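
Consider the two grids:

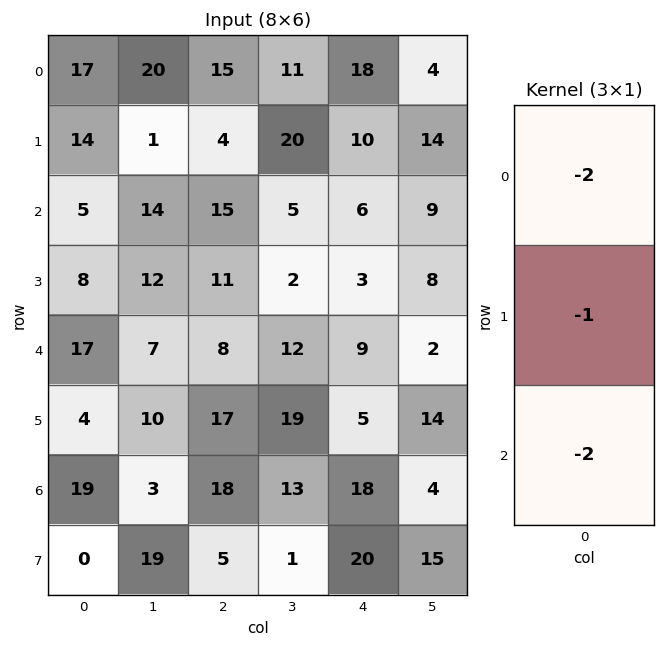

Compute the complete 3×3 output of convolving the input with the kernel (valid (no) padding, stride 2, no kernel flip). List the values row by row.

-58 -64 -58
-52 -57 -33
-76 -69 -59

Output[0,0]: The receptive field on the input at this output position is [17 / 14 / 5]. Elementwise product with the kernel and sum: 17·-2 + 14·-1 + 5·-2.
Output[0,1]: The receptive field on the input at this output position is [15 / 4 / 15]. Elementwise product with the kernel and sum: 15·-2 + 4·-1 + 15·-2.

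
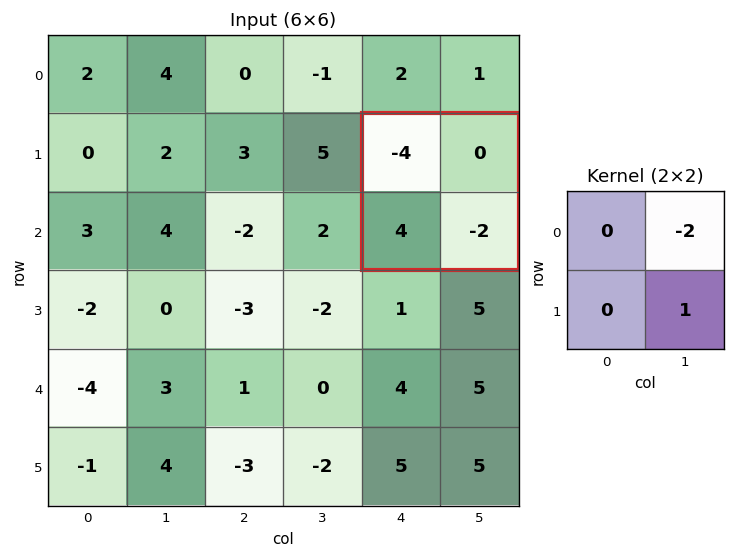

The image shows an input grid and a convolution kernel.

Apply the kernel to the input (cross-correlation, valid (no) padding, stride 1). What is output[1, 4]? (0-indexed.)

-2

The receptive field on the input at this output position is [-4 0 / 4 -2]. Elementwise product with the kernel and sum: 0·-2 + -2·1.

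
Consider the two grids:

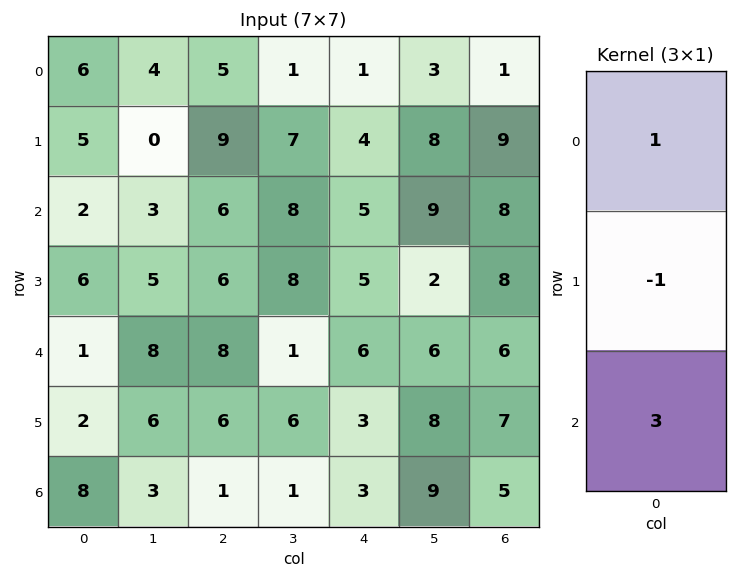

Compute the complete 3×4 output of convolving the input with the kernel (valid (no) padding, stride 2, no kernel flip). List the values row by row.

7 14 12 16
-1 24 18 18
23 5 12 14

Output[0,0]: The receptive field on the input at this output position is [6 / 5 / 2]. Elementwise product with the kernel and sum: 6·1 + 5·-1 + 2·3.
Output[0,1]: The receptive field on the input at this output position is [5 / 9 / 6]. Elementwise product with the kernel and sum: 5·1 + 9·-1 + 6·3.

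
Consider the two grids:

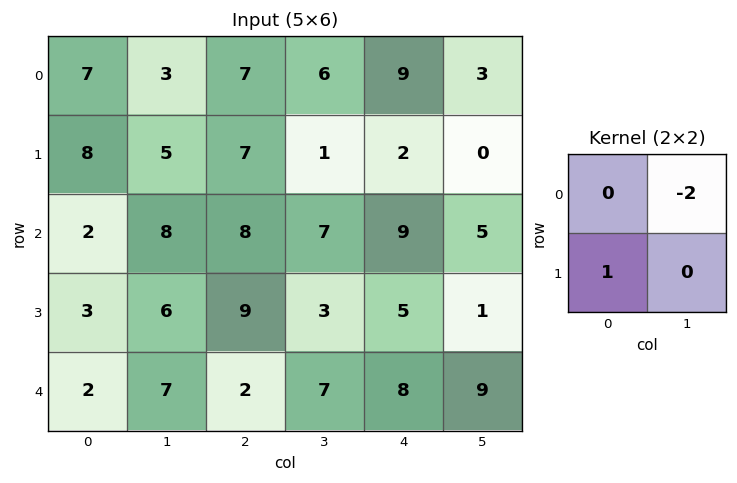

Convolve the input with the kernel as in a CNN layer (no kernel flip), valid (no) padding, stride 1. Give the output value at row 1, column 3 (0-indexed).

3

The receptive field on the input at this output position is [1 2 / 7 9]. Elementwise product with the kernel and sum: 2·-2 + 7·1.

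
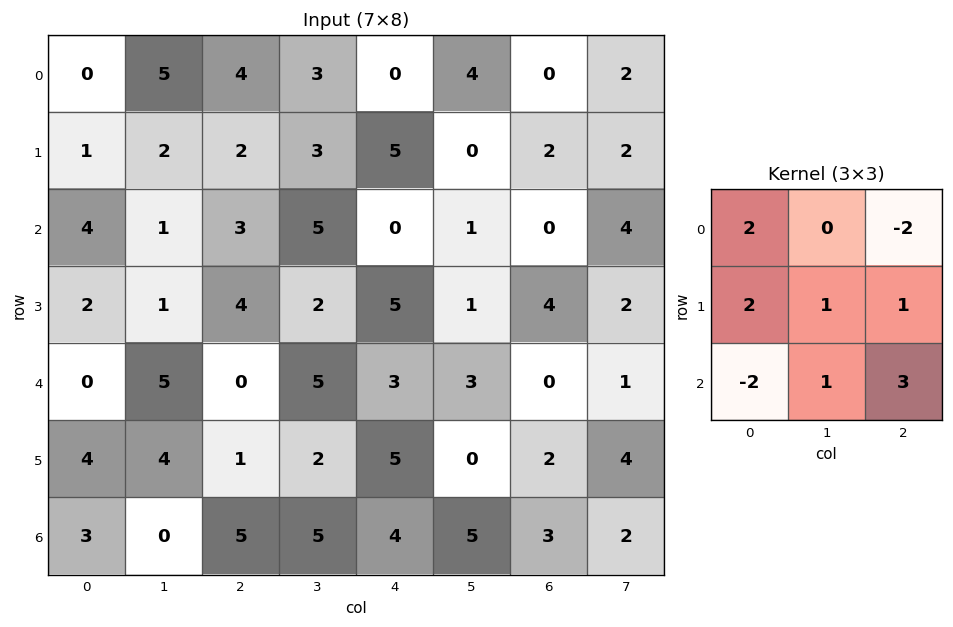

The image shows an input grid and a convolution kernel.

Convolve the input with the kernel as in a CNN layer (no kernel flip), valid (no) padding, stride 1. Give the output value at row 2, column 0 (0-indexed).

The receptive field on the input at this output position is [4 1 3 / 2 1 4 / 0 5 0]. Elementwise product with the kernel and sum: 4·2 + 3·-2 + 2·2 + 1·1 + 4·1 + 0·-2 + 5·1 + 0·3.

16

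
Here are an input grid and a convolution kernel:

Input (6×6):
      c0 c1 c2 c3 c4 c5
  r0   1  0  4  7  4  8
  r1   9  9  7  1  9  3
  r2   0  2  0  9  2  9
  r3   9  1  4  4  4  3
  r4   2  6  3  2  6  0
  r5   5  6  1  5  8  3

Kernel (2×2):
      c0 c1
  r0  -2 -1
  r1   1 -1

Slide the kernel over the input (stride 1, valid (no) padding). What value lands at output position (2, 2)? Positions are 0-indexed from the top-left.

The receptive field on the input at this output position is [0 9 / 4 4]. Elementwise product with the kernel and sum: 0·-2 + 9·-1 + 4·1 + 4·-1.

-9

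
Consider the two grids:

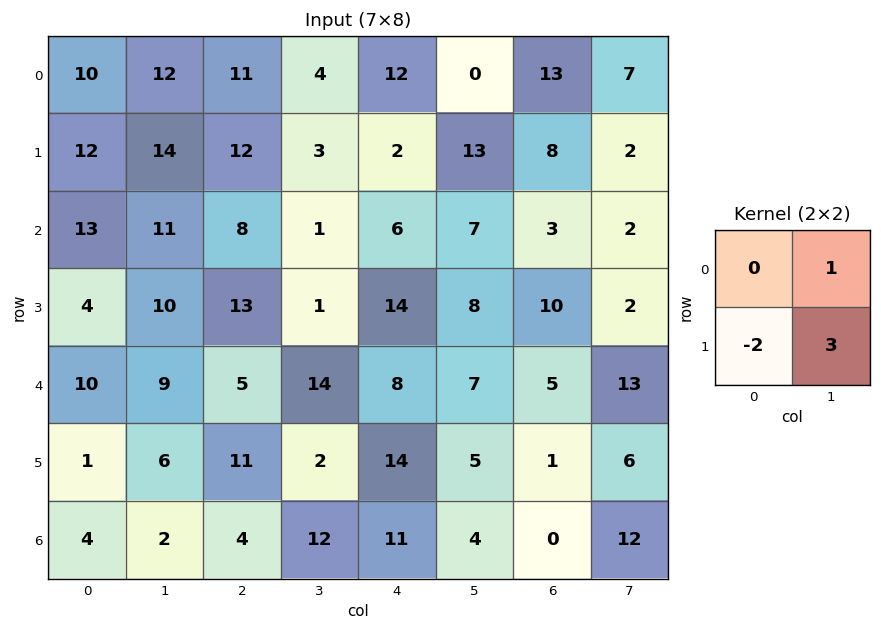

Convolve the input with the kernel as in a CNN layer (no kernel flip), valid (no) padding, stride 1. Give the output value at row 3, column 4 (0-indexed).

13

The receptive field on the input at this output position is [14 8 / 8 7]. Elementwise product with the kernel and sum: 8·1 + 8·-2 + 7·3.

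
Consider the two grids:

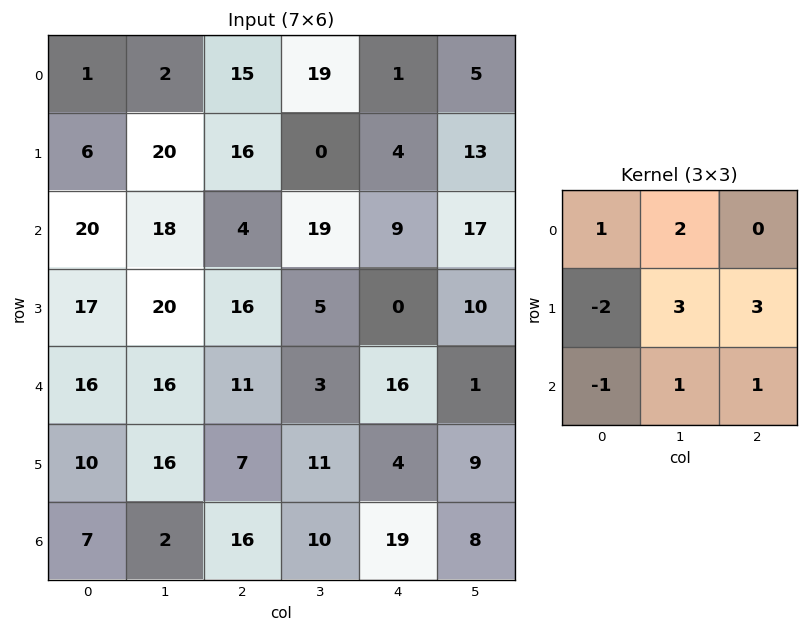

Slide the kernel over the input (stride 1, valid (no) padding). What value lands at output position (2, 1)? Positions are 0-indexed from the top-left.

47

The receptive field on the input at this output position is [18 4 19 / 20 16 5 / 16 11 3]. Elementwise product with the kernel and sum: 18·1 + 4·2 + 20·-2 + 16·3 + 5·3 + 16·-1 + 11·1 + 3·1.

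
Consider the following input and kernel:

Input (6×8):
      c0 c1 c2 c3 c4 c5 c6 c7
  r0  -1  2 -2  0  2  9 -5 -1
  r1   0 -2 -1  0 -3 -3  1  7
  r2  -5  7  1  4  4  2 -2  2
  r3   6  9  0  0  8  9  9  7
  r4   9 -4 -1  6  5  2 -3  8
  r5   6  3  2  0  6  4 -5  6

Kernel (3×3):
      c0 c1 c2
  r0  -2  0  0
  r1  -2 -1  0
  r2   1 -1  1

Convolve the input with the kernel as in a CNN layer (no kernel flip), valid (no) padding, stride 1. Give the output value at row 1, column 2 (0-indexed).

4

The receptive field on the input at this output position is [-1 0 -3 / 1 4 4 / 0 0 8]. Elementwise product with the kernel and sum: -1·-2 + 1·-2 + 4·-1 + 0·1 + 0·-1 + 8·1.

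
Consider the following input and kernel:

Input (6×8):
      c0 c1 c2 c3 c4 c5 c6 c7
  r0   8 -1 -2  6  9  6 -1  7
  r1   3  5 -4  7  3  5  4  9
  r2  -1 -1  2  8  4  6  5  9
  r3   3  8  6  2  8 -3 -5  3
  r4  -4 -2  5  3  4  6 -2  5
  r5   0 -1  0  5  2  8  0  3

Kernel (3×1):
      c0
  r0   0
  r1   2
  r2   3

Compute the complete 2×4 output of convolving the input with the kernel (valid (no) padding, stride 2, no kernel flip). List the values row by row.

3 -2 18 23
-6 27 28 -16

Output[0,0]: The receptive field on the input at this output position is [8 / 3 / -1]. Elementwise product with the kernel and sum: 3·2 + -1·3.
Output[0,1]: The receptive field on the input at this output position is [-2 / -4 / 2]. Elementwise product with the kernel and sum: -4·2 + 2·3.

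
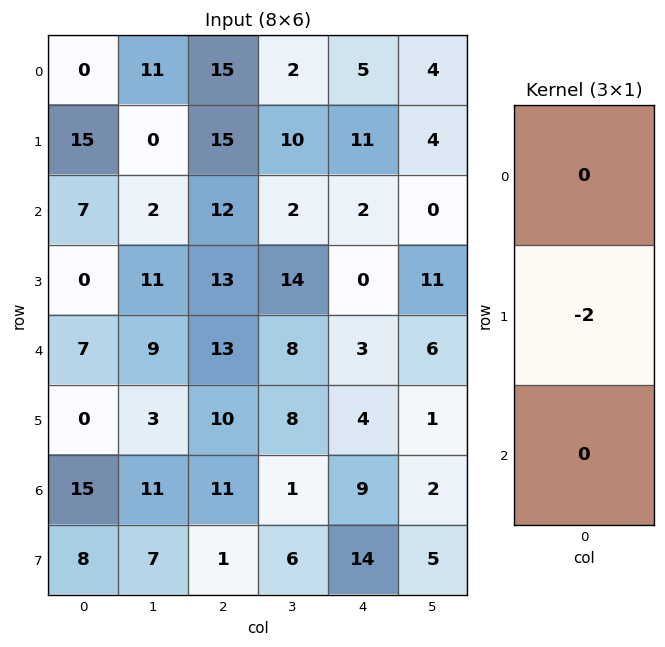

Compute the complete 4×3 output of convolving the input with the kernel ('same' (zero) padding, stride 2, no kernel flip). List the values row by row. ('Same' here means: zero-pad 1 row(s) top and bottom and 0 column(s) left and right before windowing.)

Output[0,0]: The receptive field on the zero-padded input at this output position is [0 / 0 / 15]. Elementwise product with the kernel and sum: 0·-2.

0 -30 -10
-14 -24 -4
-14 -26 -6
-30 -22 -18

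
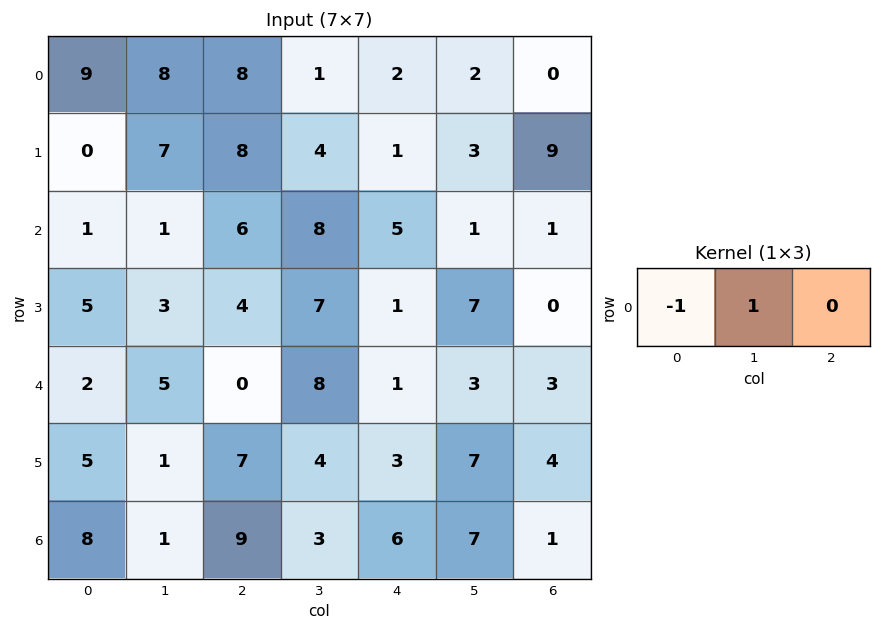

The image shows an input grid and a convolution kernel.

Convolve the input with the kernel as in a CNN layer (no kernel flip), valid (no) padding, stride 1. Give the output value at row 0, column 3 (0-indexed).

1

The receptive field on the input at this output position is [1 2 2]. Elementwise product with the kernel and sum: 1·-1 + 2·1.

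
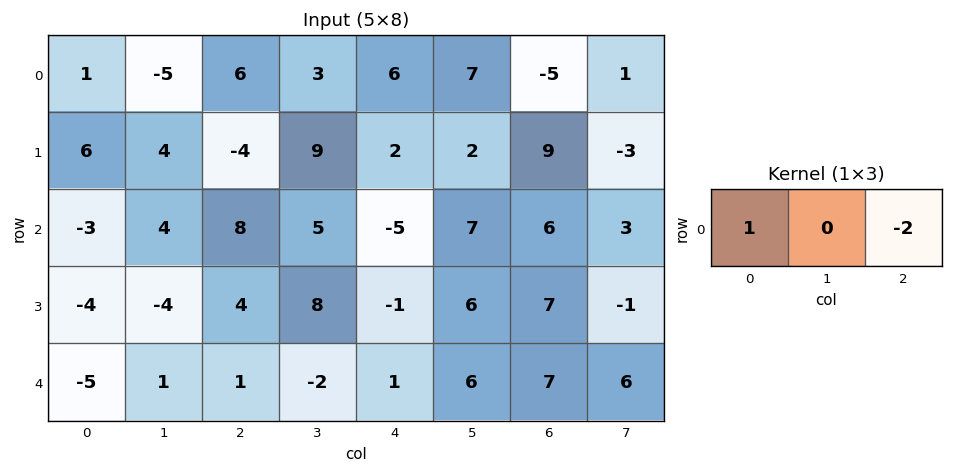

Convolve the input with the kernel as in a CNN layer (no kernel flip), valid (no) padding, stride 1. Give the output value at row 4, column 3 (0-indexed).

The receptive field on the input at this output position is [-2 1 6]. Elementwise product with the kernel and sum: -2·1 + 6·-2.

-14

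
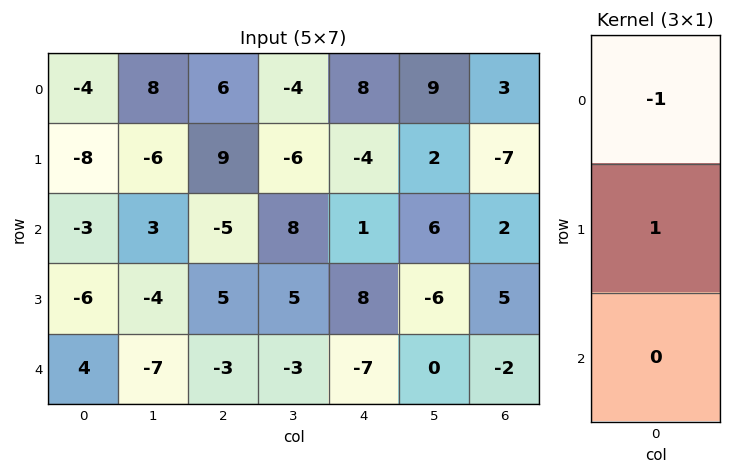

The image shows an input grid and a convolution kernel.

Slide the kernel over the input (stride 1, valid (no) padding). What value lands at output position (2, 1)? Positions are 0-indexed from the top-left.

The receptive field on the input at this output position is [3 / -4 / -7]. Elementwise product with the kernel and sum: 3·-1 + -4·1.

-7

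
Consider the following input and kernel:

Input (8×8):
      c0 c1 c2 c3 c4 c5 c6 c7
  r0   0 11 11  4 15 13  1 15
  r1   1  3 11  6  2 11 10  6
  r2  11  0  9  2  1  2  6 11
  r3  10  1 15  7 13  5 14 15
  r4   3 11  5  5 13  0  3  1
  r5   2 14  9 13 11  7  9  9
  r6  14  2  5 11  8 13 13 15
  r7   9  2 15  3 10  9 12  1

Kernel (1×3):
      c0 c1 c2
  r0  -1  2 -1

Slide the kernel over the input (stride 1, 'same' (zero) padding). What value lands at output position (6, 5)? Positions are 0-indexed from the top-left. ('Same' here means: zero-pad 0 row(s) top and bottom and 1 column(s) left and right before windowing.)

The receptive field on the zero-padded input at this output position is [8 13 13]. Elementwise product with the kernel and sum: 8·-1 + 13·2 + 13·-1.

5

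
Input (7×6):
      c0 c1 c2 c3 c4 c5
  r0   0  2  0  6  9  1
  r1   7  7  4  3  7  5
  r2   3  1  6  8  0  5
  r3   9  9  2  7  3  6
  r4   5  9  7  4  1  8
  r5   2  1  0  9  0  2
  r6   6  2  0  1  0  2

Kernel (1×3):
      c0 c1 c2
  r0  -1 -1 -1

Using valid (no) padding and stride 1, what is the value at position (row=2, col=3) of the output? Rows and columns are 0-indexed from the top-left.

-13

The receptive field on the input at this output position is [8 0 5]. Elementwise product with the kernel and sum: 8·-1 + 0·-1 + 5·-1.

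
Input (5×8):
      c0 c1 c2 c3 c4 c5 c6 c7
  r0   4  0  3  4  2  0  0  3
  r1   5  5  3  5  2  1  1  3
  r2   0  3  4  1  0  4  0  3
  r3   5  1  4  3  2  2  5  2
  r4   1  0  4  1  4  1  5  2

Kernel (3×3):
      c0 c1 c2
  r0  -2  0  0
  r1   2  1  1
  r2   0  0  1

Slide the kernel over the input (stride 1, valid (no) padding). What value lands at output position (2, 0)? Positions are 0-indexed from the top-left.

19

The receptive field on the input at this output position is [0 3 4 / 5 1 4 / 1 0 4]. Elementwise product with the kernel and sum: 0·-2 + 5·2 + 1·1 + 4·1 + 4·1.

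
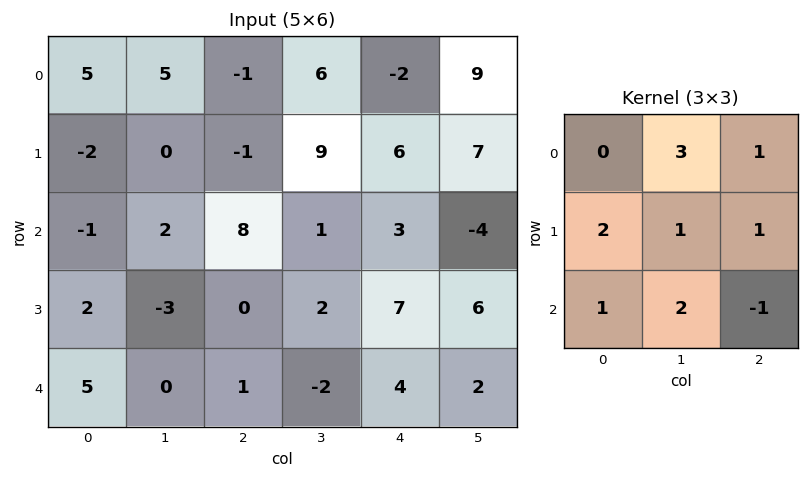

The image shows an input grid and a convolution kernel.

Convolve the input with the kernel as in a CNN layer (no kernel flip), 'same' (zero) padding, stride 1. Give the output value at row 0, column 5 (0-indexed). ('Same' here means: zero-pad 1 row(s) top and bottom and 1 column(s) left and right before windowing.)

25

The receptive field on the zero-padded input at this output position is [0 0 0 / -2 9 0 / 6 7 0]. Elementwise product with the kernel and sum: 0·3 + 0·1 + -2·2 + 9·1 + 0·1 + 6·1 + 7·2 + 0·-1.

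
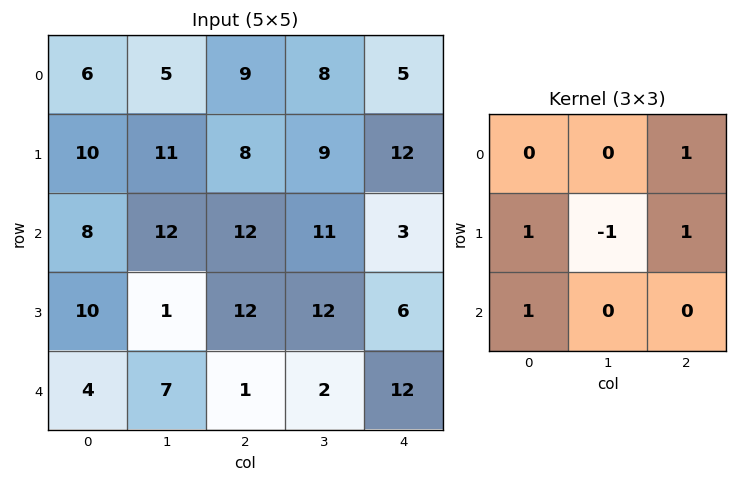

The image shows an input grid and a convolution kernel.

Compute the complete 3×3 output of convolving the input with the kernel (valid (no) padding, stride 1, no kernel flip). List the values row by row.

24 32 28
26 21 28
37 19 10

Output[0,0]: The receptive field on the input at this output position is [6 5 9 / 10 11 8 / 8 12 12]. Elementwise product with the kernel and sum: 9·1 + 10·1 + 11·-1 + 8·1 + 8·1.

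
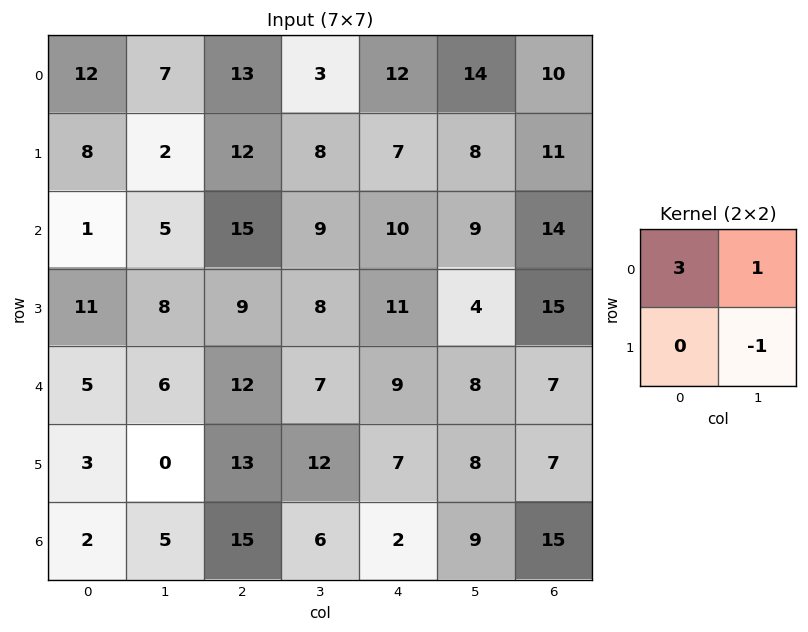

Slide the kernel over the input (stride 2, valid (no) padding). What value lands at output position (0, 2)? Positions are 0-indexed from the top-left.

The receptive field on the input at this output position is [12 14 / 7 8]. Elementwise product with the kernel and sum: 12·3 + 14·1 + 8·-1.

42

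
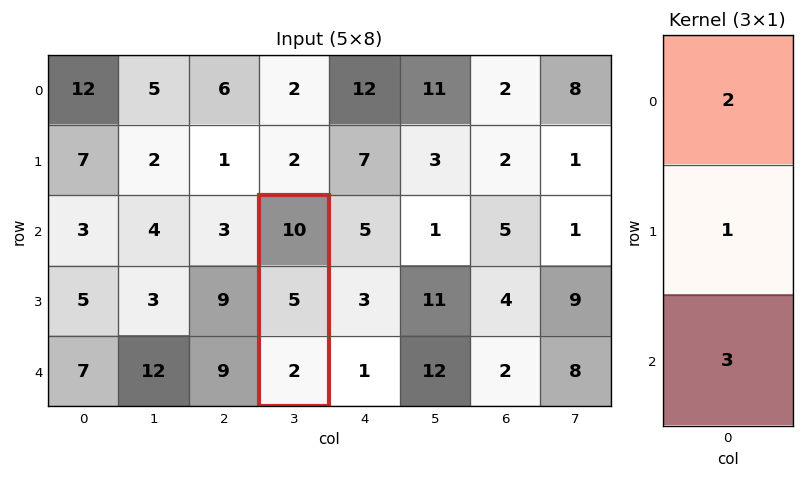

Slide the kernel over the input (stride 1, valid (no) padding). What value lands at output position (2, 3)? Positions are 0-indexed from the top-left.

The receptive field on the input at this output position is [10 / 5 / 2]. Elementwise product with the kernel and sum: 10·2 + 5·1 + 2·3.

31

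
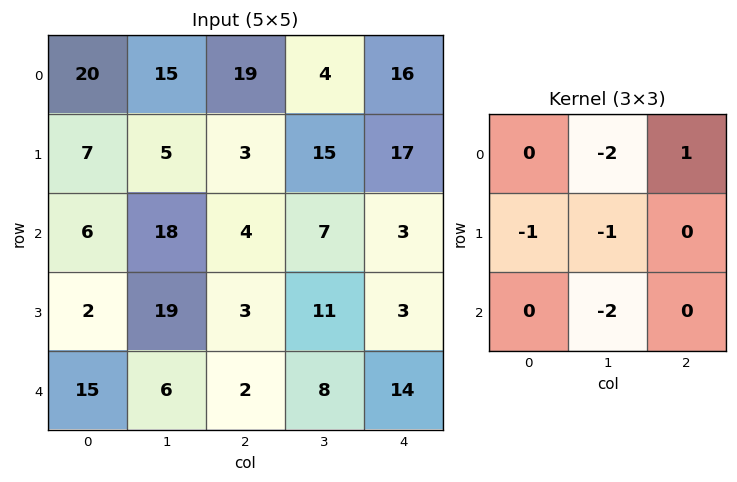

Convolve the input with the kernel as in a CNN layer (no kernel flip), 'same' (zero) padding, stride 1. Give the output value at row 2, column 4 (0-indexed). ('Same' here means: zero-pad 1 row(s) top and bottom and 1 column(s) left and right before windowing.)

-50

The receptive field on the zero-padded input at this output position is [15 17 0 / 7 3 0 / 11 3 0]. Elementwise product with the kernel and sum: 17·-2 + 0·1 + 7·-1 + 3·-1 + 3·-2.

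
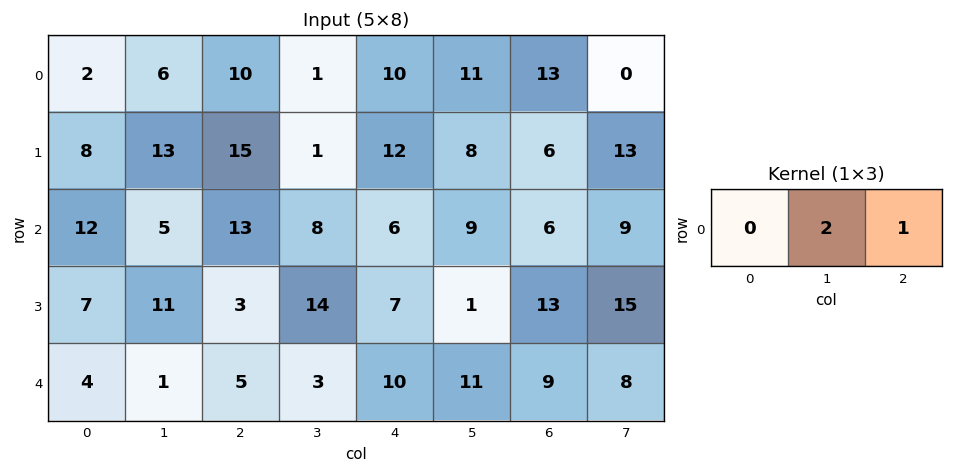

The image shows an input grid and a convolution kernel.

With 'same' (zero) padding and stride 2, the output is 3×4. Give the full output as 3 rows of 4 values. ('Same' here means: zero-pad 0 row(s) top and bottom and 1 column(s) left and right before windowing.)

10 21 31 26
29 34 21 21
9 13 31 26

Output[0,0]: The receptive field on the zero-padded input at this output position is [0 2 6]. Elementwise product with the kernel and sum: 2·2 + 6·1.
Output[0,1]: The receptive field on the zero-padded input at this output position is [6 10 1]. Elementwise product with the kernel and sum: 10·2 + 1·1.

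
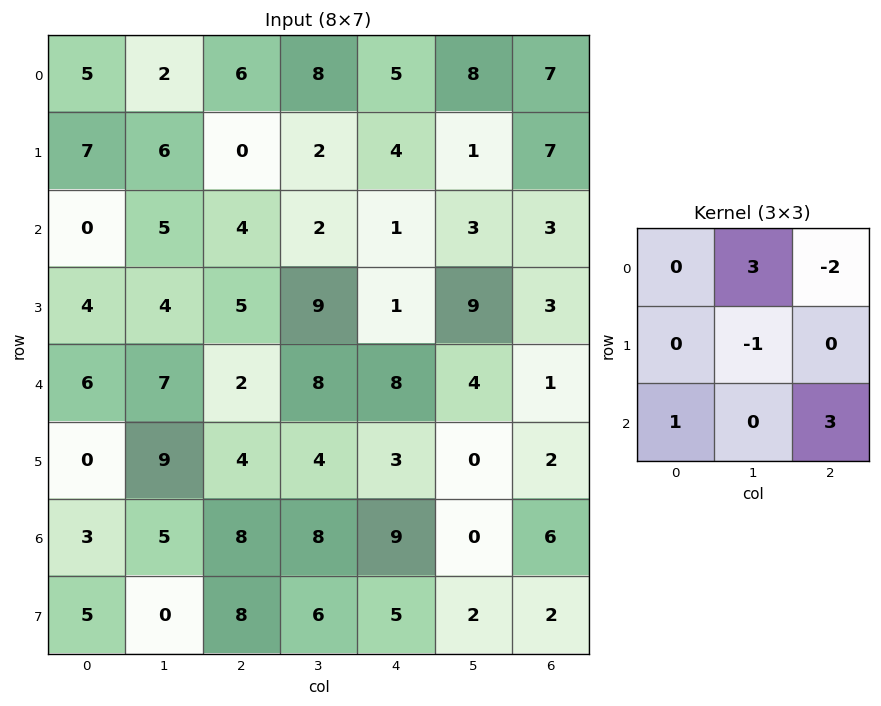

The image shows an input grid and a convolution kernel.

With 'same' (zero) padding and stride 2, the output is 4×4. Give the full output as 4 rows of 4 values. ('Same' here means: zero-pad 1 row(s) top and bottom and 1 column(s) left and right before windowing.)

13 6 0 -6
21 23 45 27
25 16 -19 8
-21 14 12 2

Output[0,0]: The receptive field on the zero-padded input at this output position is [0 0 0 / 0 5 2 / 0 7 6]. Elementwise product with the kernel and sum: 0·3 + 0·-2 + 5·-1 + 0·1 + 6·3.
Output[0,1]: The receptive field on the zero-padded input at this output position is [0 0 0 / 2 6 8 / 6 0 2]. Elementwise product with the kernel and sum: 0·3 + 0·-2 + 6·-1 + 6·1 + 2·3.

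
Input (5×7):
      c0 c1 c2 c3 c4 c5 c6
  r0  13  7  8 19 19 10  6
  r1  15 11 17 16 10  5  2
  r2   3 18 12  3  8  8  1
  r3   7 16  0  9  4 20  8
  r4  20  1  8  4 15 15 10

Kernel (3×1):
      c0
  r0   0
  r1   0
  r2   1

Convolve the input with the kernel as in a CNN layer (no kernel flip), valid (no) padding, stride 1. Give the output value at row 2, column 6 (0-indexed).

10

The receptive field on the input at this output position is [1 / 8 / 10]. Elementwise product with the kernel and sum: 10·1.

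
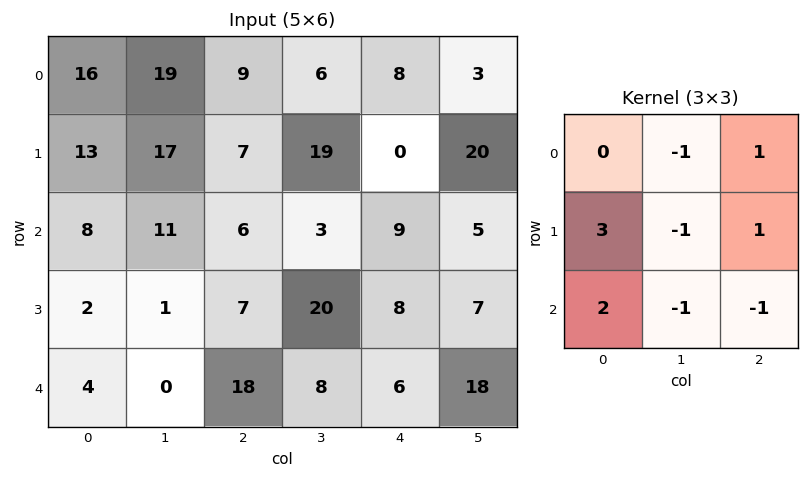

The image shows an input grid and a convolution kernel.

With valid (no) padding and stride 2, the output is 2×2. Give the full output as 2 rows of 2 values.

18 4
-3 37

Output[0,0]: The receptive field on the input at this output position is [16 19 9 / 13 17 7 / 8 11 6]. Elementwise product with the kernel and sum: 19·-1 + 9·1 + 13·3 + 17·-1 + 7·1 + 8·2 + 11·-1 + 6·-1.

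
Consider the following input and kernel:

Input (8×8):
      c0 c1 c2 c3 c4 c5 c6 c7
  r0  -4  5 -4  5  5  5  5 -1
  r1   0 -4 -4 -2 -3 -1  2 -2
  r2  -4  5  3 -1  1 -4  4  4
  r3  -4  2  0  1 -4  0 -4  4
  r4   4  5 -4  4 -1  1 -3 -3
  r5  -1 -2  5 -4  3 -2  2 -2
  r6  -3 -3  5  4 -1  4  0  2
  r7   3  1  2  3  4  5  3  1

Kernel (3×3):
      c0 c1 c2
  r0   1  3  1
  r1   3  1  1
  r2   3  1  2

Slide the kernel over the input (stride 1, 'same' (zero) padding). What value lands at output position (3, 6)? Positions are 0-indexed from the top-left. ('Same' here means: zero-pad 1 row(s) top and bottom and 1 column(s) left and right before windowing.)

6

The receptive field on the zero-padded input at this output position is [-4 4 4 / 0 -4 4 / 1 -3 -3]. Elementwise product with the kernel and sum: -4·1 + 4·3 + 4·1 + 0·3 + -4·1 + 4·1 + 1·3 + -3·1 + -3·2.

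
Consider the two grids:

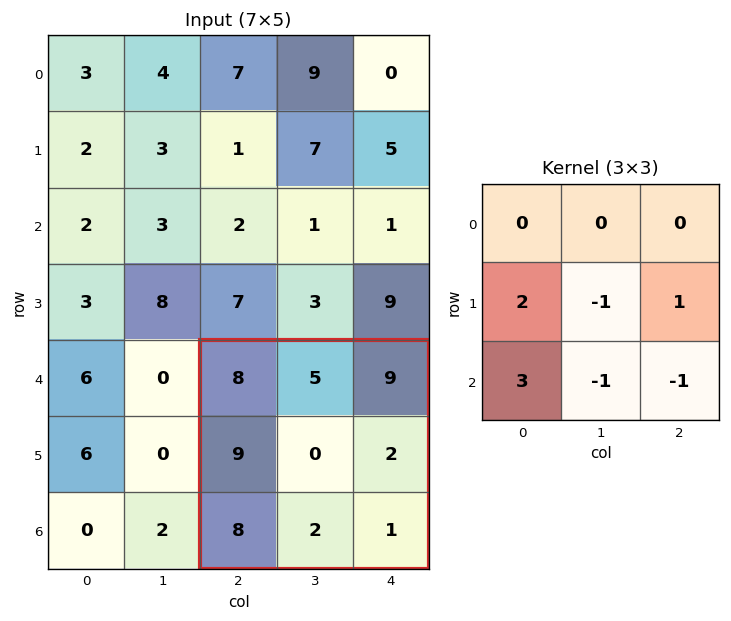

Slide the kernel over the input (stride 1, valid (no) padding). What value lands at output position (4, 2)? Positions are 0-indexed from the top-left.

The receptive field on the input at this output position is [8 5 9 / 9 0 2 / 8 2 1]. Elementwise product with the kernel and sum: 9·2 + 0·-1 + 2·1 + 8·3 + 2·-1 + 1·-1.

41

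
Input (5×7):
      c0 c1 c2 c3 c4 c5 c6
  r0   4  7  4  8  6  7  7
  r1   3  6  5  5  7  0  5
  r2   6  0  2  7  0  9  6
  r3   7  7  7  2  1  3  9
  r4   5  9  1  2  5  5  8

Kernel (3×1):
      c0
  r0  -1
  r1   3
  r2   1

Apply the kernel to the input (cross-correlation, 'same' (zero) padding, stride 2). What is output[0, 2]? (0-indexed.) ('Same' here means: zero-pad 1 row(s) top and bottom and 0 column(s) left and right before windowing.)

The receptive field on the zero-padded input at this output position is [0 / 6 / 7]. Elementwise product with the kernel and sum: 0·-1 + 6·3 + 7·1.

25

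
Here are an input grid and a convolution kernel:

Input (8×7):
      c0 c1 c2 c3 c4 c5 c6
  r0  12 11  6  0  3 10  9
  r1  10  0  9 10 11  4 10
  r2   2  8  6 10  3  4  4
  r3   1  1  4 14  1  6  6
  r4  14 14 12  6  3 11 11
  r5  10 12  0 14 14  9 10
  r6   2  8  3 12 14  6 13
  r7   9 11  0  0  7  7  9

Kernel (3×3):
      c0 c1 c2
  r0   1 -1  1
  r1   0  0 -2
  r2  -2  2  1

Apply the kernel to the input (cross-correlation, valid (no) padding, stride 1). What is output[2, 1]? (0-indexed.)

-14

The receptive field on the input at this output position is [8 6 10 / 1 4 14 / 14 12 6]. Elementwise product with the kernel and sum: 8·1 + 6·-1 + 10·1 + 14·-2 + 14·-2 + 12·2 + 6·1.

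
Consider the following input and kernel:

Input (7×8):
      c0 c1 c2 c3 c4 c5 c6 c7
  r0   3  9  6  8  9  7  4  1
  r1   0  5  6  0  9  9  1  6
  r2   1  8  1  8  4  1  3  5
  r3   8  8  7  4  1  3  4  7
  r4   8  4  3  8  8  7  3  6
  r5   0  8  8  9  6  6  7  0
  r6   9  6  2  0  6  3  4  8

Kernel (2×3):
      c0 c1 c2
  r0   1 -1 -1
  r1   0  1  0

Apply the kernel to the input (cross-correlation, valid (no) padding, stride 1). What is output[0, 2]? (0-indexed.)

-11

The receptive field on the input at this output position is [6 8 9 / 6 0 9]. Elementwise product with the kernel and sum: 6·1 + 8·-1 + 9·-1 + 0·1.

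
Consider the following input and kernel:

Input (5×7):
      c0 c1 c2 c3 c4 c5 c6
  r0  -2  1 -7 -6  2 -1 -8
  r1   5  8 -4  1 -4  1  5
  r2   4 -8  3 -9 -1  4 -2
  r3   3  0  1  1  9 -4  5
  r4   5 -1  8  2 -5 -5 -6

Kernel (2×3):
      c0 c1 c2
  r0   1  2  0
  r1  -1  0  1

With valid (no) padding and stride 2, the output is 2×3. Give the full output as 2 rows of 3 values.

-9 -19 9
-14 -7 3

Output[0,0]: The receptive field on the input at this output position is [-2 1 -7 / 5 8 -4]. Elementwise product with the kernel and sum: -2·1 + 1·2 + 5·-1 + -4·1.
Output[0,1]: The receptive field on the input at this output position is [-7 -6 2 / -4 1 -4]. Elementwise product with the kernel and sum: -7·1 + -6·2 + -4·-1 + -4·1.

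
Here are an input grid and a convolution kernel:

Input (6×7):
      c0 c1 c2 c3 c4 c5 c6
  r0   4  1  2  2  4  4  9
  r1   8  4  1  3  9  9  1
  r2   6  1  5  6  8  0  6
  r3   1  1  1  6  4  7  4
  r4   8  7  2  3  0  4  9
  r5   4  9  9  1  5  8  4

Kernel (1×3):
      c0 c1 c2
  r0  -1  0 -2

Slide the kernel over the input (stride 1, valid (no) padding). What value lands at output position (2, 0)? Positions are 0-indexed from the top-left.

The receptive field on the input at this output position is [6 1 5]. Elementwise product with the kernel and sum: 6·-1 + 5·-2.

-16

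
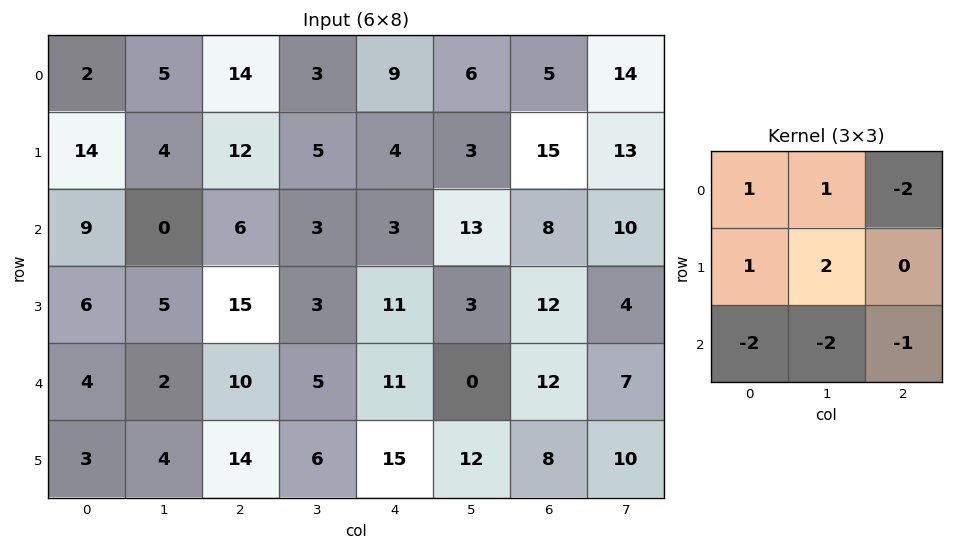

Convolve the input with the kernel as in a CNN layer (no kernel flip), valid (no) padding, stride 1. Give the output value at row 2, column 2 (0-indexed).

-17

The receptive field on the input at this output position is [6 3 3 / 15 3 11 / 10 5 11]. Elementwise product with the kernel and sum: 6·1 + 3·1 + 3·-2 + 15·1 + 3·2 + 10·-2 + 5·-2 + 11·-1.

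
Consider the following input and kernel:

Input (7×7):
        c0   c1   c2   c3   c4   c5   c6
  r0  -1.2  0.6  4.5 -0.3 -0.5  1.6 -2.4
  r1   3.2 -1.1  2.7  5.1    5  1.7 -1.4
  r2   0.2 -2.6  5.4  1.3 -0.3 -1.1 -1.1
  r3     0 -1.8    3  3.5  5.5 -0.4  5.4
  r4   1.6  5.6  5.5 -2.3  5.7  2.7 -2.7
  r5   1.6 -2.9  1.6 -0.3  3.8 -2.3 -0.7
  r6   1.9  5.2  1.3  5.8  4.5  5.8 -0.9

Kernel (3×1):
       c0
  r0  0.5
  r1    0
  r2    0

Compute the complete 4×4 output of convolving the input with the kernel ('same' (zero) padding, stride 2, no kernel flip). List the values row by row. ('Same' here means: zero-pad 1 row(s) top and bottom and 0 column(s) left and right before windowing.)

Output[0,0]: The receptive field on the zero-padded input at this output position is [0 / -1.2 / 3.2]. Elementwise product with the kernel and sum: 0·0.5.
Output[0,1]: The receptive field on the zero-padded input at this output position is [0 / 4.5 / 2.7]. Elementwise product with the kernel and sum: 0·0.5.

0 0 0 0
1.6 1.35 2.5 -0.7
0 1.5 2.75 2.7
0.8 0.8 1.9 -0.35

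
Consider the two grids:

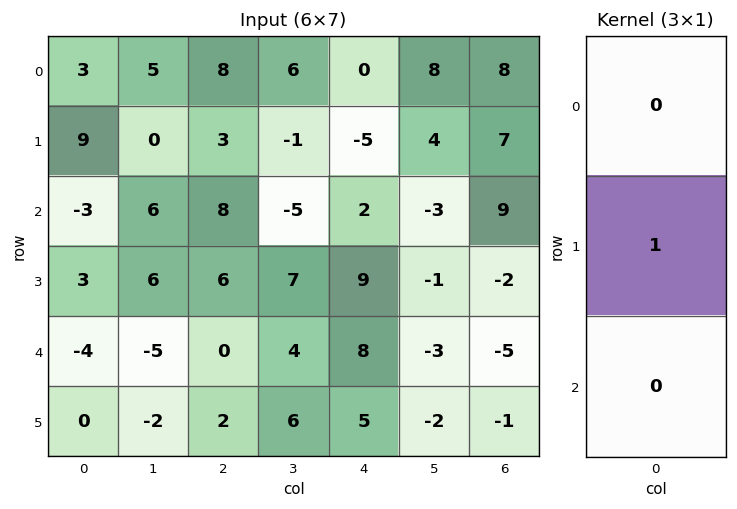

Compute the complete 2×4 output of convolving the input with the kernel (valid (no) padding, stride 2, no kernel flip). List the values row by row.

9 3 -5 7
3 6 9 -2

Output[0,0]: The receptive field on the input at this output position is [3 / 9 / -3]. Elementwise product with the kernel and sum: 9·1.
Output[0,1]: The receptive field on the input at this output position is [8 / 3 / 8]. Elementwise product with the kernel and sum: 3·1.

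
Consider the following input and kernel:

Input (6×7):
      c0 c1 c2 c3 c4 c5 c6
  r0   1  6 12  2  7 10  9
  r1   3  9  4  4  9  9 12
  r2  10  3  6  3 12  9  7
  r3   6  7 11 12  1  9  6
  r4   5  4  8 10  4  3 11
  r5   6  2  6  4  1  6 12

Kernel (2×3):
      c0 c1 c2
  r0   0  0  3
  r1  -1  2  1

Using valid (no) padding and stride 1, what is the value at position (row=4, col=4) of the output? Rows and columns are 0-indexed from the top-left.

56

The receptive field on the input at this output position is [4 3 11 / 1 6 12]. Elementwise product with the kernel and sum: 11·3 + 1·-1 + 6·2 + 12·1.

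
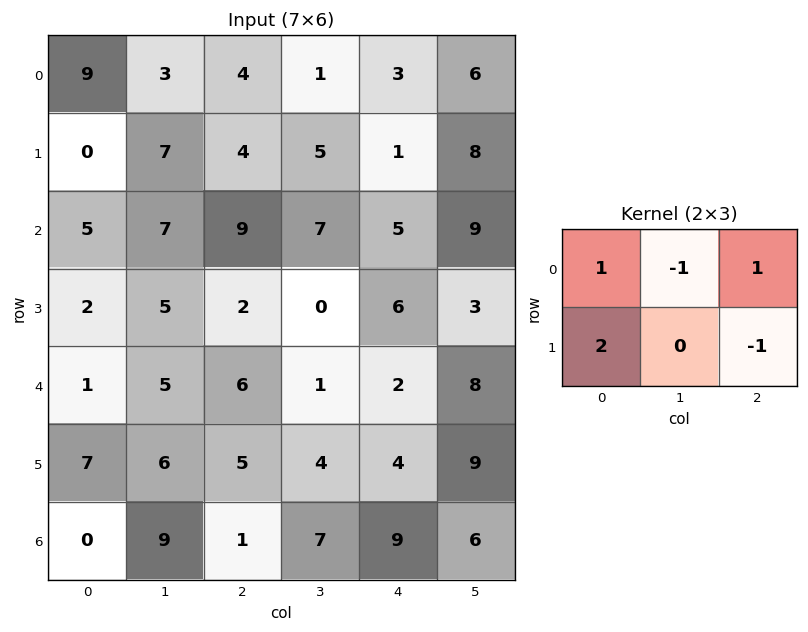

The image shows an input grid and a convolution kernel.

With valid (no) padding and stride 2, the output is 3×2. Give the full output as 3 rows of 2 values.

Output[0,0]: The receptive field on the input at this output position is [9 3 4 / 0 7 4]. Elementwise product with the kernel and sum: 9·1 + 3·-1 + 4·1 + 0·2 + 4·-1.

6 13
9 5
11 13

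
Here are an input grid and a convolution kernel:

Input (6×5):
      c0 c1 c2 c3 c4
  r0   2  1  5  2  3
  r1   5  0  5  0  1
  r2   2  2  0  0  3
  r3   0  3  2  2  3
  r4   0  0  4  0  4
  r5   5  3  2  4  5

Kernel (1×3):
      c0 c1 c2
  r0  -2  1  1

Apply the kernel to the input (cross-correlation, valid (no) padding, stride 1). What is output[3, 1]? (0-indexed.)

The receptive field on the input at this output position is [3 2 2]. Elementwise product with the kernel and sum: 3·-2 + 2·1 + 2·1.

-2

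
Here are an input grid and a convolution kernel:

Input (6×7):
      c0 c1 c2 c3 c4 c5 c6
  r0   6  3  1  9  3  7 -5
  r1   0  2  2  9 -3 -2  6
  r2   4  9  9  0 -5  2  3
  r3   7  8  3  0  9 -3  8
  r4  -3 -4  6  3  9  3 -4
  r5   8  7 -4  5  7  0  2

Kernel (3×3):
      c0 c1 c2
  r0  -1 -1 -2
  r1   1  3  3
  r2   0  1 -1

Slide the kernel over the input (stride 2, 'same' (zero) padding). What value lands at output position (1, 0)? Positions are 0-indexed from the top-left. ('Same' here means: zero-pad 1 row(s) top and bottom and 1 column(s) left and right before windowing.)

The receptive field on the zero-padded input at this output position is [0 0 2 / 0 4 9 / 0 7 8]. Elementwise product with the kernel and sum: 0·-1 + 0·-1 + 2·-2 + 0·1 + 4·3 + 9·3 + 7·1 + 8·-1.

34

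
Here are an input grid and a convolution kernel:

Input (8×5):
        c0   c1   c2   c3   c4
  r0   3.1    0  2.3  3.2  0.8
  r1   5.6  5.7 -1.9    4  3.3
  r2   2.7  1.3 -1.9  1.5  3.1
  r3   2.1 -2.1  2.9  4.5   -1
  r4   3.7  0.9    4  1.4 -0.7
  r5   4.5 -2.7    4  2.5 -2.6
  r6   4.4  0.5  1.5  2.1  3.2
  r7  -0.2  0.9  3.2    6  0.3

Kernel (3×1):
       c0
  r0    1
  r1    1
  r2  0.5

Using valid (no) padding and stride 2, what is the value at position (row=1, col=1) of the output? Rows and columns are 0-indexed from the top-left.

3

The receptive field on the input at this output position is [-1.9 / 2.9 / 4]. Elementwise product with the kernel and sum: -1.9·1 + 2.9·1 + 4·0.5.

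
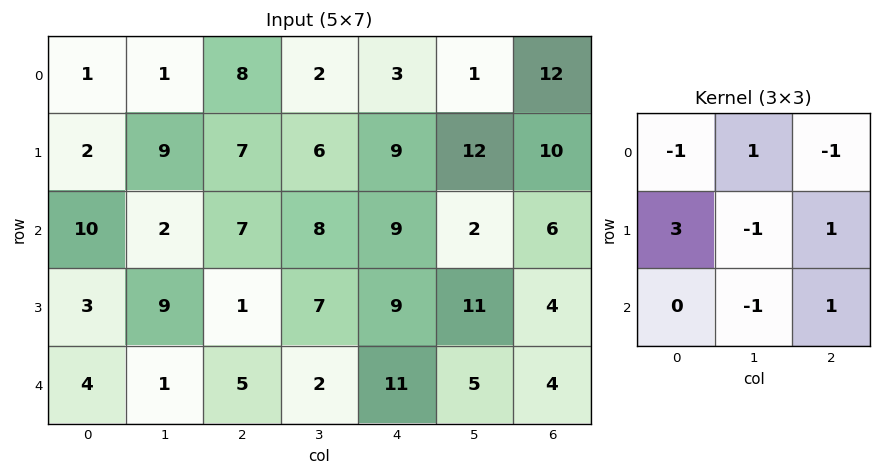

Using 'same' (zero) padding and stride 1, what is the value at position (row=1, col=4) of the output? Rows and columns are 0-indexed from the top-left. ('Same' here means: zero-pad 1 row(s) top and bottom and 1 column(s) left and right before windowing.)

14

The receptive field on the zero-padded input at this output position is [2 3 1 / 6 9 12 / 8 9 2]. Elementwise product with the kernel and sum: 2·-1 + 3·1 + 1·-1 + 6·3 + 9·-1 + 12·1 + 9·-1 + 2·1.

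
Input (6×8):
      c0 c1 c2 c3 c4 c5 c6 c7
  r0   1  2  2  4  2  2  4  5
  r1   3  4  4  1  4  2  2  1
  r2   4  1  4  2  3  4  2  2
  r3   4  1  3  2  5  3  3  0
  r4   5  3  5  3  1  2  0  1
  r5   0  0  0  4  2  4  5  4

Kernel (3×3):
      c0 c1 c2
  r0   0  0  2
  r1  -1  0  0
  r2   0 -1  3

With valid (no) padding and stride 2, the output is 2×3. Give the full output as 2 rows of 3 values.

12 7 6
16 3 -3

Output[0,0]: The receptive field on the input at this output position is [1 2 2 / 3 4 4 / 4 1 4]. Elementwise product with the kernel and sum: 2·2 + 3·-1 + 1·-1 + 4·3.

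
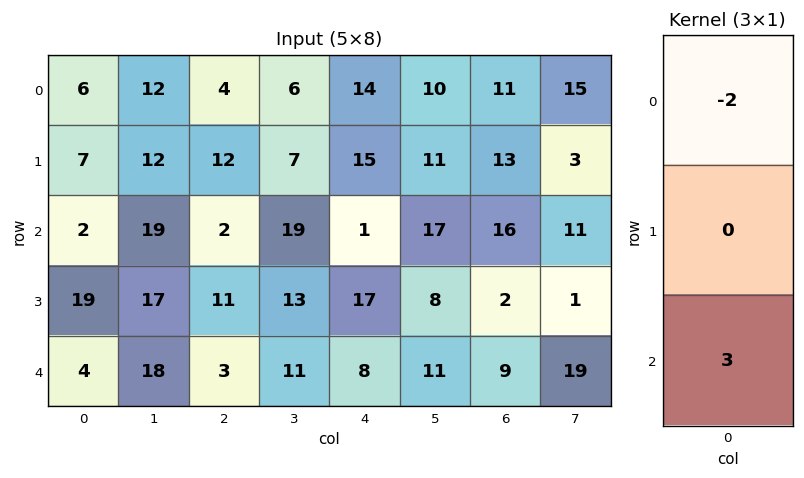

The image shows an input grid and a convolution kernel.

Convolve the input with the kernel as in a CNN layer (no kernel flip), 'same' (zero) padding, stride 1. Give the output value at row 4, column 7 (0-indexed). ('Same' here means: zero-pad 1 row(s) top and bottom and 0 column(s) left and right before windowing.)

-2

The receptive field on the zero-padded input at this output position is [1 / 19 / 0]. Elementwise product with the kernel and sum: 1·-2 + 0·3.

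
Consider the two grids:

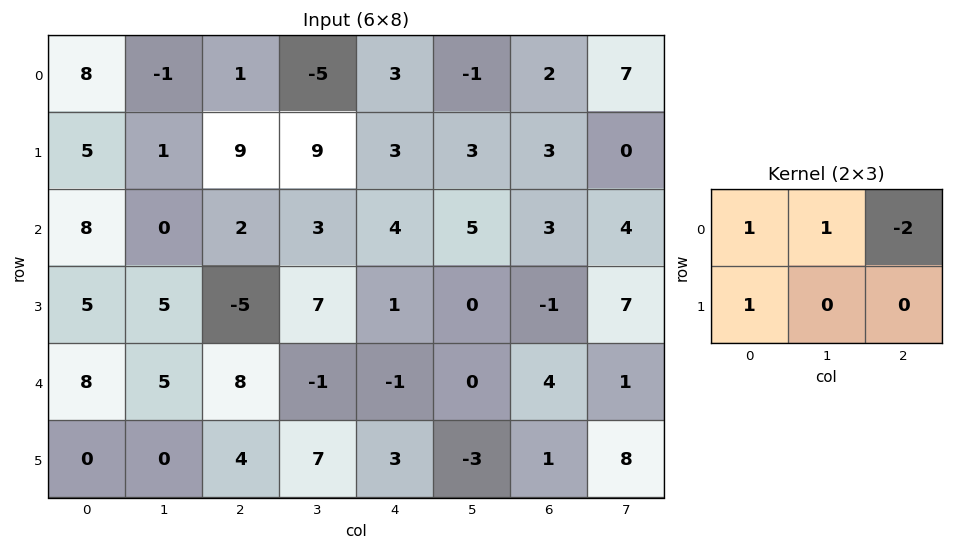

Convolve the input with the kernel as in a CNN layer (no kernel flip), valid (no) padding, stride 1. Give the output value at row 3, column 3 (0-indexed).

The receptive field on the input at this output position is [7 1 0 / -1 -1 0]. Elementwise product with the kernel and sum: 7·1 + 1·1 + 0·-2 + -1·1.

7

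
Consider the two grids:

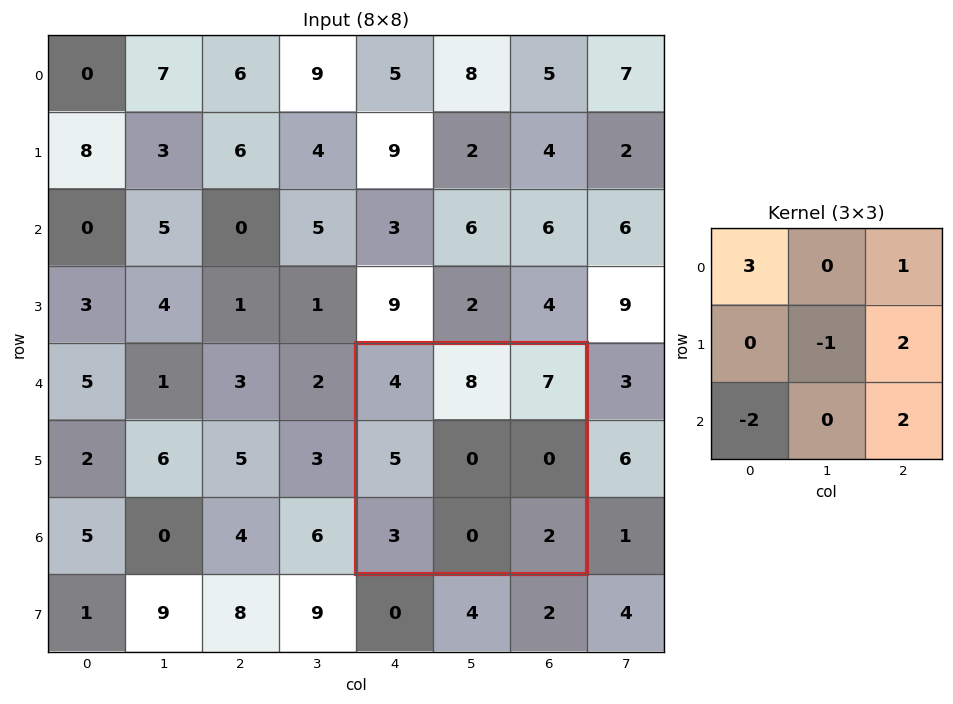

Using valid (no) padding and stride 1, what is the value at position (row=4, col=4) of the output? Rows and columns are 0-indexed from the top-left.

The receptive field on the input at this output position is [4 8 7 / 5 0 0 / 3 0 2]. Elementwise product with the kernel and sum: 4·3 + 7·1 + 0·-1 + 0·2 + 3·-2 + 2·2.

17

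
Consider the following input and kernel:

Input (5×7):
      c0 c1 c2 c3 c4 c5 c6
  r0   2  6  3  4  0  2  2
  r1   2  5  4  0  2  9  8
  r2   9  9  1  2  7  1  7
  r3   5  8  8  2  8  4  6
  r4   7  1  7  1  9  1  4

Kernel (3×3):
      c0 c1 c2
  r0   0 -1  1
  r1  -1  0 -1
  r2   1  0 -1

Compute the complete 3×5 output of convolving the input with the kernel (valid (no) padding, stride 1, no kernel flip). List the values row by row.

-1 3 -16 -6 -10
-14 -9 -6 2 -13
-21 -9 -13 -12 -3

Output[0,0]: The receptive field on the input at this output position is [2 6 3 / 2 5 4 / 9 9 1]. Elementwise product with the kernel and sum: 6·-1 + 3·1 + 2·-1 + 4·-1 + 9·1 + 1·-1.
Output[0,1]: The receptive field on the input at this output position is [6 3 4 / 5 4 0 / 9 1 2]. Elementwise product with the kernel and sum: 3·-1 + 4·1 + 5·-1 + 0·-1 + 9·1 + 2·-1.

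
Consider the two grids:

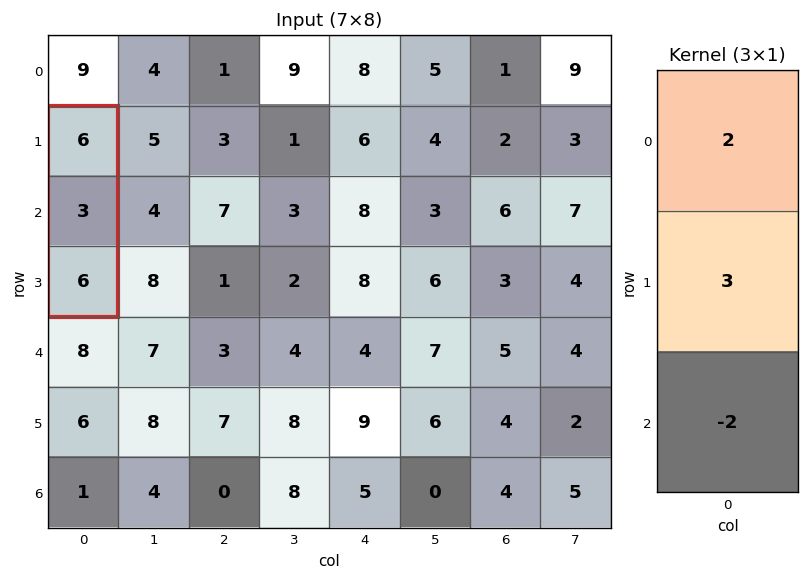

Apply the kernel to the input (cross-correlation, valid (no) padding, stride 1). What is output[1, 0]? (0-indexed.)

9

The receptive field on the input at this output position is [6 / 3 / 6]. Elementwise product with the kernel and sum: 6·2 + 3·3 + 6·-2.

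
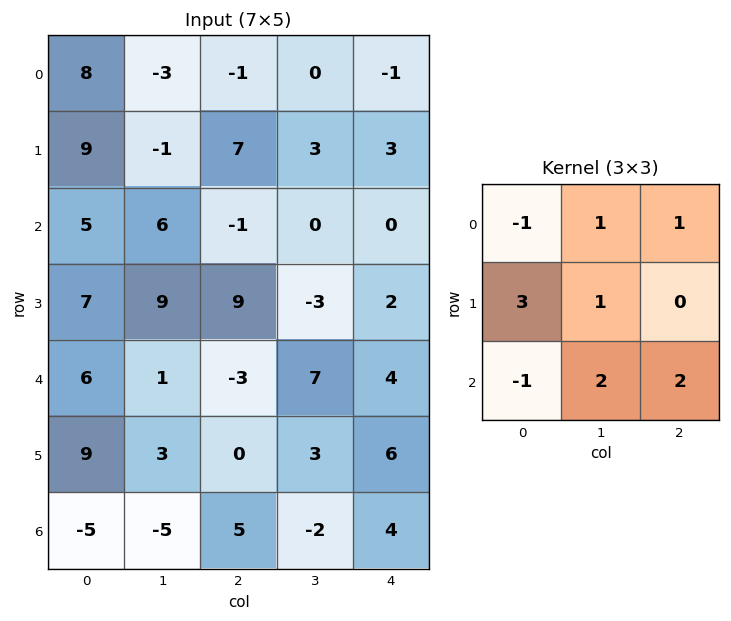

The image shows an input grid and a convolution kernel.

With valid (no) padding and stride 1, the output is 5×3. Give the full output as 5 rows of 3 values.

19 -2 25
47 31 -15
20 36 50
27 0 6
27 23 16

Output[0,0]: The receptive field on the input at this output position is [8 -3 -1 / 9 -1 7 / 5 6 -1]. Elementwise product with the kernel and sum: 8·-1 + -3·1 + -1·1 + 9·3 + -1·1 + 5·-1 + 6·2 + -1·2.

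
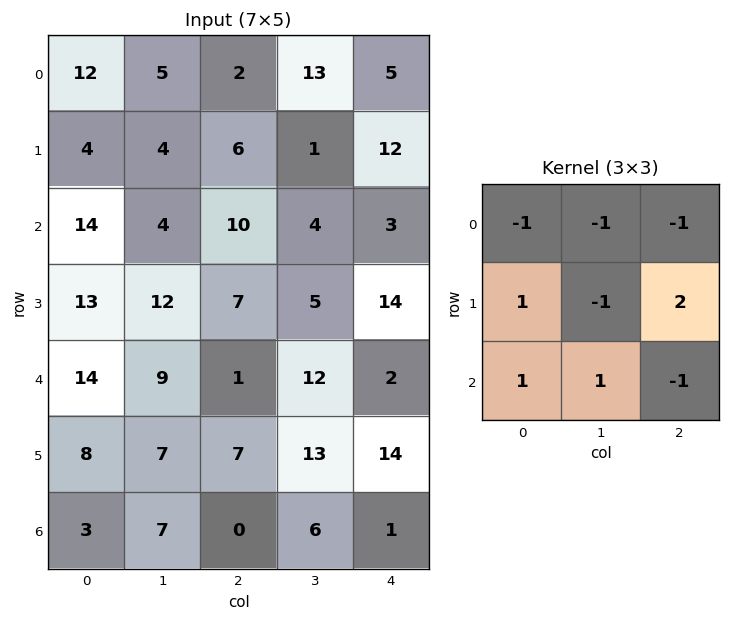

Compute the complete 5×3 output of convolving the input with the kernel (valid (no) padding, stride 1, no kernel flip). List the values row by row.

Output[0,0]: The receptive field on the input at this output position is [12 5 2 / 4 4 6 / 14 4 10]. Elementwise product with the kernel and sum: 12·-1 + 5·-1 + 2·-1 + 4·1 + 4·-1 + 6·2 + 14·1 + 4·1 + 10·-1.

1 -10 20
34 5 -9
9 -5 24
-17 9 -27
1 5 12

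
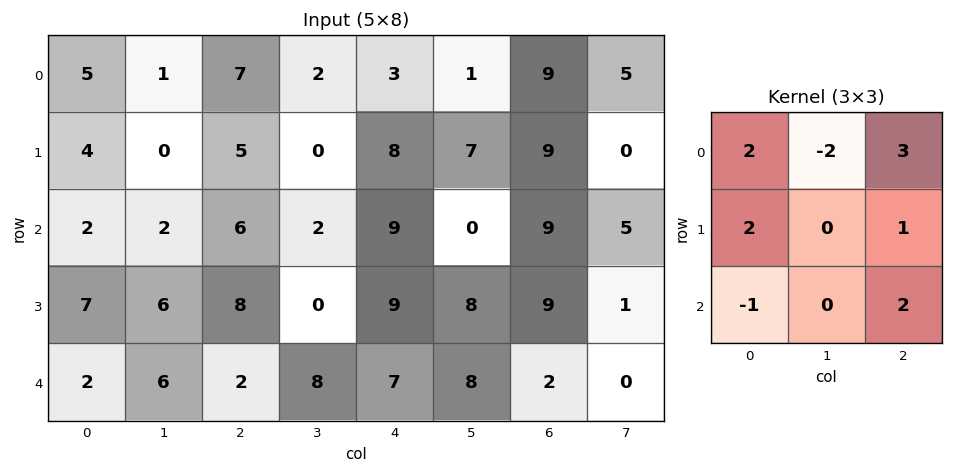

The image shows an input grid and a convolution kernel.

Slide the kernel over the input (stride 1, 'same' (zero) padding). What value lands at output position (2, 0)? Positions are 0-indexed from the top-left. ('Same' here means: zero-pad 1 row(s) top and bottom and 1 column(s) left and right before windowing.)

6

The receptive field on the zero-padded input at this output position is [0 4 0 / 0 2 2 / 0 7 6]. Elementwise product with the kernel and sum: 0·2 + 4·-2 + 0·3 + 0·2 + 2·1 + 0·-1 + 6·2.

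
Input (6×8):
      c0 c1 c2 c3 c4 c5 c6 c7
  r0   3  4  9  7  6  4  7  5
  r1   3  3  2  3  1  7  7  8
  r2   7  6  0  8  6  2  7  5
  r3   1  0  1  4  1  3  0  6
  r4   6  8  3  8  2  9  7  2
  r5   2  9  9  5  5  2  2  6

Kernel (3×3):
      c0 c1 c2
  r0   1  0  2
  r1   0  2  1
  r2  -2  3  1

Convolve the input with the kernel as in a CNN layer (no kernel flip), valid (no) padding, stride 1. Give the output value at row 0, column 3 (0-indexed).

The receptive field on the input at this output position is [7 6 4 / 3 1 7 / 8 6 2]. Elementwise product with the kernel and sum: 7·1 + 4·2 + 1·2 + 7·1 + 8·-2 + 6·3 + 2·1.

28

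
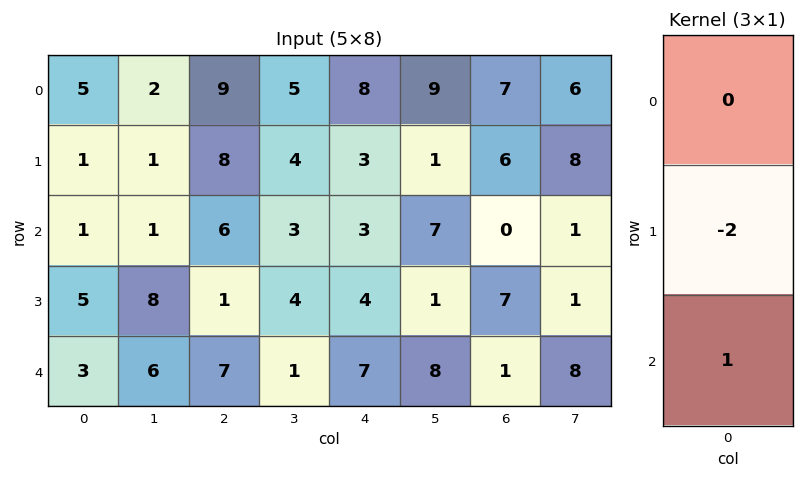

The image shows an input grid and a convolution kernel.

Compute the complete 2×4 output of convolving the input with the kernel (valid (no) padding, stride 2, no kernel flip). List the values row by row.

Output[0,0]: The receptive field on the input at this output position is [5 / 1 / 1]. Elementwise product with the kernel and sum: 1·-2 + 1·1.
Output[0,1]: The receptive field on the input at this output position is [9 / 8 / 6]. Elementwise product with the kernel and sum: 8·-2 + 6·1.

-1 -10 -3 -12
-7 5 -1 -13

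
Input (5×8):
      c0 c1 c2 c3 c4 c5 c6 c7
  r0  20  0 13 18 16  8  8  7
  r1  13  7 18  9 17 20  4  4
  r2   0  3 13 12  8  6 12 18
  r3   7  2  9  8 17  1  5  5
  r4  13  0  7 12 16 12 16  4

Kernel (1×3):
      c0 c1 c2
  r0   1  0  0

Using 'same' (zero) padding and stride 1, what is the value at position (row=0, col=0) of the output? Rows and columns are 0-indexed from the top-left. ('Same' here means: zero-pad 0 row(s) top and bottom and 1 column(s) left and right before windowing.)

0

The receptive field on the zero-padded input at this output position is [0 20 0]. Elementwise product with the kernel and sum: 0·1.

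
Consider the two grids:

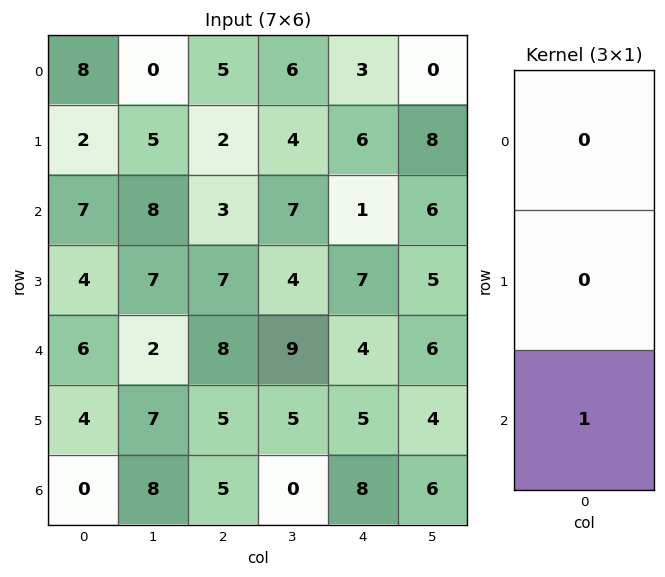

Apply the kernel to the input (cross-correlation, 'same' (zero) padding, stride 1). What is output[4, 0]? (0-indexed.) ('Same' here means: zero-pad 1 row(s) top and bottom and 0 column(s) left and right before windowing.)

The receptive field on the zero-padded input at this output position is [4 / 6 / 4]. Elementwise product with the kernel and sum: 4·1.

4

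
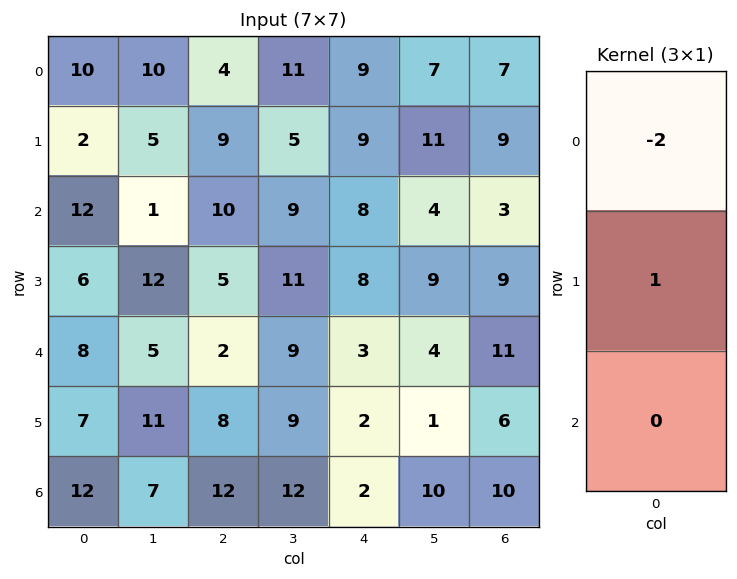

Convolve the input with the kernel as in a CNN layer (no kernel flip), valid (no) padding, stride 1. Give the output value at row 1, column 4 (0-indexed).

The receptive field on the input at this output position is [9 / 8 / 8]. Elementwise product with the kernel and sum: 9·-2 + 8·1.

-10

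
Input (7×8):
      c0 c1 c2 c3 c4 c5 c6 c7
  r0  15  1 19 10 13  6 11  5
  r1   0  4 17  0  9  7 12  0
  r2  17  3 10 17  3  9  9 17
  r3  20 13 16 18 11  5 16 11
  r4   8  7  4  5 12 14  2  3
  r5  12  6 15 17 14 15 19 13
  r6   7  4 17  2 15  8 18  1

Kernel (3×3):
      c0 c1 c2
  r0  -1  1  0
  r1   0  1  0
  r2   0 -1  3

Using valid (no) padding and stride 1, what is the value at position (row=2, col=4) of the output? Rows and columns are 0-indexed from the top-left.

3

The receptive field on the input at this output position is [3 9 9 / 11 5 16 / 12 14 2]. Elementwise product with the kernel and sum: 3·-1 + 9·1 + 5·1 + 14·-1 + 2·3.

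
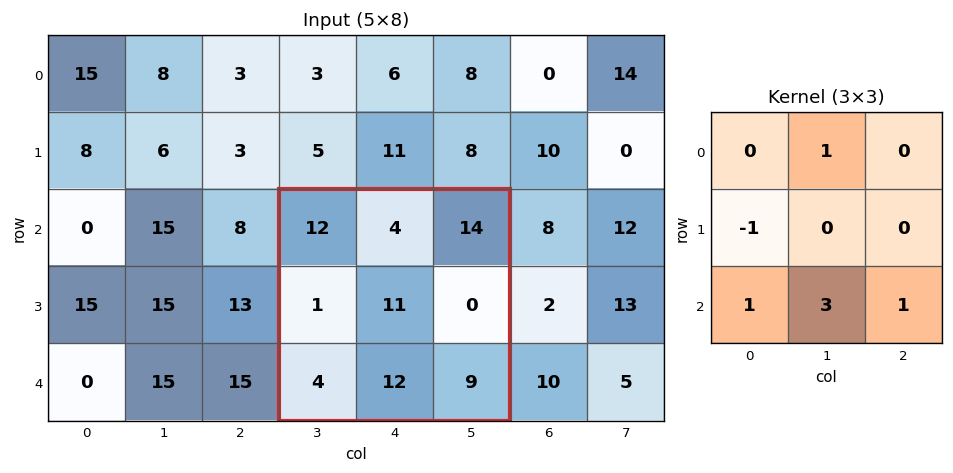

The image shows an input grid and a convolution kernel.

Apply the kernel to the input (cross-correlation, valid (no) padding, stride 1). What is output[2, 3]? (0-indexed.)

52

The receptive field on the input at this output position is [12 4 14 / 1 11 0 / 4 12 9]. Elementwise product with the kernel and sum: 4·1 + 1·-1 + 4·1 + 12·3 + 9·1.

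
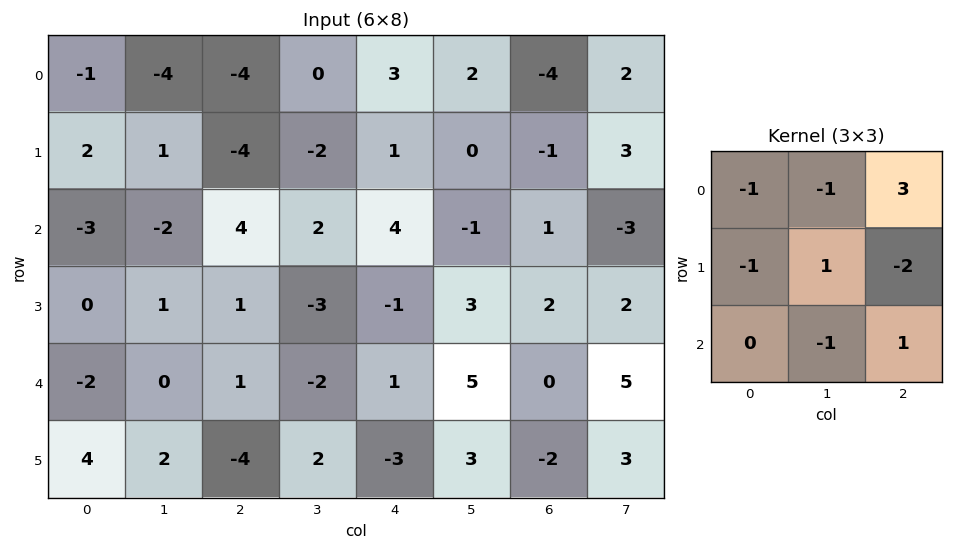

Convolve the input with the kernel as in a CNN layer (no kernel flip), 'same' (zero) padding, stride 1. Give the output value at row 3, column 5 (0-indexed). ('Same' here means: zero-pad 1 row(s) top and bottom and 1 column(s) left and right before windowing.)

-5

The receptive field on the zero-padded input at this output position is [4 -1 1 / -1 3 2 / 1 5 0]. Elementwise product with the kernel and sum: 4·-1 + -1·-1 + 1·3 + -1·-1 + 3·1 + 2·-2 + 5·-1 + 0·1.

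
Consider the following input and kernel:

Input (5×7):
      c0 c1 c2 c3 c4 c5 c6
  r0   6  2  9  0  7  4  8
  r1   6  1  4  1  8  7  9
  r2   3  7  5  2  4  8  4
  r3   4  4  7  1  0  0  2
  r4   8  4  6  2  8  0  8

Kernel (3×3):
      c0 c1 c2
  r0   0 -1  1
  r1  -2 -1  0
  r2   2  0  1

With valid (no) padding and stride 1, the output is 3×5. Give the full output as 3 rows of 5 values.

Output[0,0]: The receptive field on the input at this output position is [6 2 9 / 6 1 4 / 3 7 5]. Elementwise product with the kernel and sum: 2·-1 + 9·1 + 6·-2 + 1·-1 + 3·2 + 5·1.
Output[0,1]: The receptive field on the input at this output position is [2 9 0 / 1 4 1 / 7 5 2]. Elementwise product with the kernel and sum: 9·-1 + 0·1 + 1·-2 + 4·-1 + 7·2 + 2·1.

5 1 12 -1 -7
5 -13 9 -7 -12
8 -8 7 6 20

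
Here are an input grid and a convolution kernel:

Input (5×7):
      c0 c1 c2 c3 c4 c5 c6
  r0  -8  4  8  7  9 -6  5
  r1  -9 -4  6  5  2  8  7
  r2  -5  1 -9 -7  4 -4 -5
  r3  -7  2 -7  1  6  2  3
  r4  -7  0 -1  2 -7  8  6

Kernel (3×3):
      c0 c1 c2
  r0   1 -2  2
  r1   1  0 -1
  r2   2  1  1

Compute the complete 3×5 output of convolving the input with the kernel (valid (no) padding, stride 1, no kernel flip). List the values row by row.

-33 -21 -5 -40 25
-4 0 -20 24 26
-40 7 -7 -19 5

Output[0,0]: The receptive field on the input at this output position is [-8 4 8 / -9 -4 6 / -5 1 -9]. Elementwise product with the kernel and sum: -8·1 + 4·-2 + 8·2 + -9·1 + 6·-1 + -5·2 + 1·1 + -9·1.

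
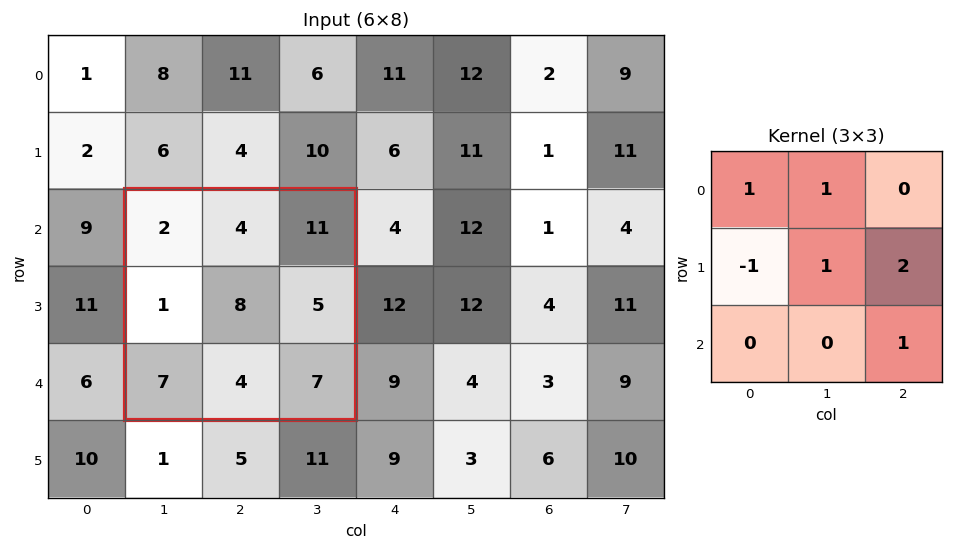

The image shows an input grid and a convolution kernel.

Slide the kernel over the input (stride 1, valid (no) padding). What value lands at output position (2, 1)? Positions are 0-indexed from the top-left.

30

The receptive field on the input at this output position is [2 4 11 / 1 8 5 / 7 4 7]. Elementwise product with the kernel and sum: 2·1 + 4·1 + 1·-1 + 8·1 + 5·2 + 7·1.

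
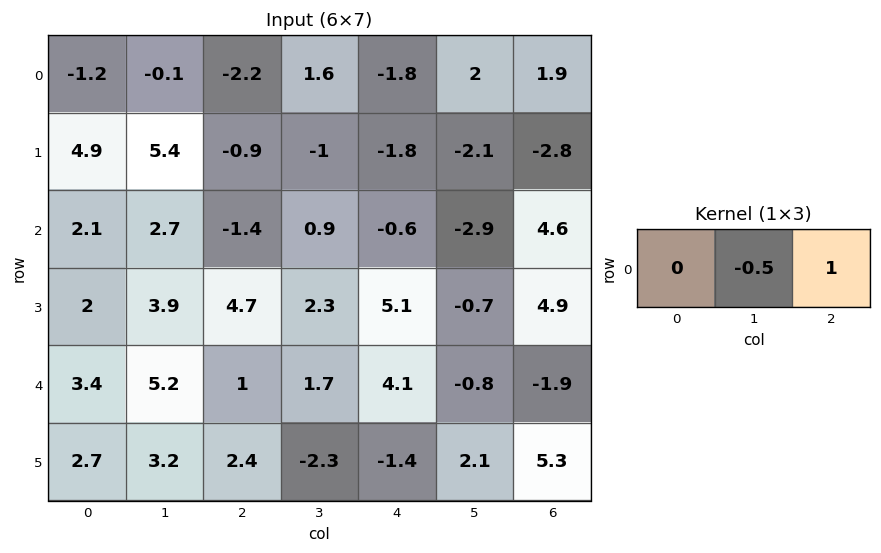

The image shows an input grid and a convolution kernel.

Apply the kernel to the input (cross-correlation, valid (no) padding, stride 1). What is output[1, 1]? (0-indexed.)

The receptive field on the input at this output position is [5.4 -0.9 -1]. Elementwise product with the kernel and sum: -0.9·-0.5 + -1·1.

-0.55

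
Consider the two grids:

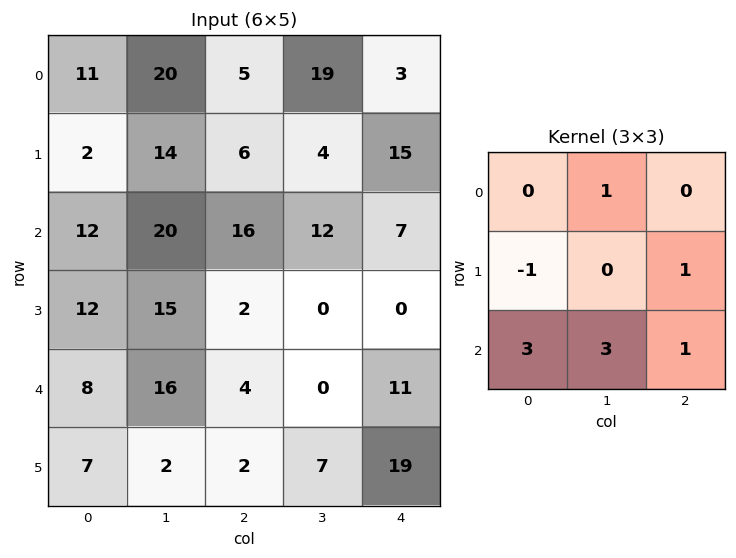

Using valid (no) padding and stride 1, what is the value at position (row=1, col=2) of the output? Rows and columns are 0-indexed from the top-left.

The receptive field on the input at this output position is [6 4 15 / 16 12 7 / 2 0 0]. Elementwise product with the kernel and sum: 4·1 + 16·-1 + 7·1 + 2·3 + 0·3 + 0·1.

1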